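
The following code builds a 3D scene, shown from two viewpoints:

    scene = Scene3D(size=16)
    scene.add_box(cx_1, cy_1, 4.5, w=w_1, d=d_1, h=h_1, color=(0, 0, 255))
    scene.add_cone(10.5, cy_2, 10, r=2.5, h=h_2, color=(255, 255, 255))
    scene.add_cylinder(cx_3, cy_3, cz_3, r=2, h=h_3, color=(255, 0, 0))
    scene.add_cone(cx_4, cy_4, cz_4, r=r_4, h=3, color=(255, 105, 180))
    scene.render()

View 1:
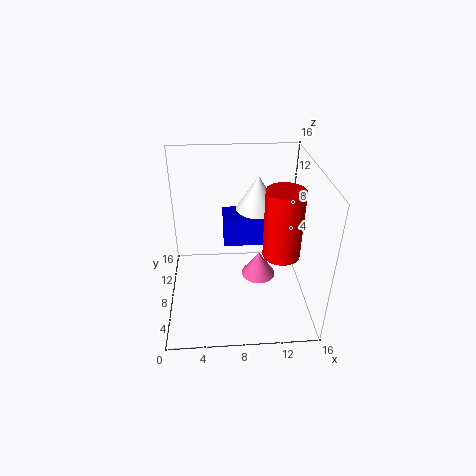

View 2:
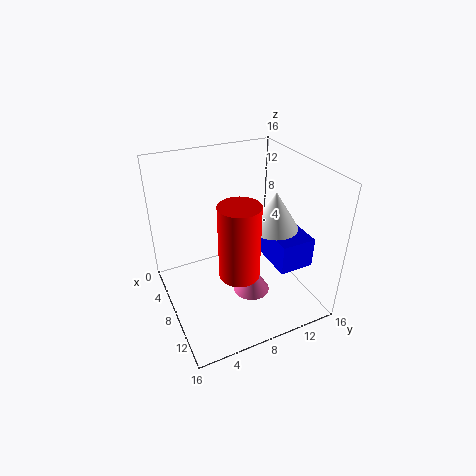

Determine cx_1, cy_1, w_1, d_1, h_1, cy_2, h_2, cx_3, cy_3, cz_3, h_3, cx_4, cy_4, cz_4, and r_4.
cx_1 = 6.5
cy_1 = 11.5
w_1 = 5.5
d_1 = 4
h_1 = 3.5
cy_2 = 11
h_2 = 4
cx_3 = 12.5
cy_3 = 6
cz_3 = 7
h_3 = 7.5
cx_4 = 10.5
cy_4 = 8.5
cz_4 = 2.5
r_4 = 2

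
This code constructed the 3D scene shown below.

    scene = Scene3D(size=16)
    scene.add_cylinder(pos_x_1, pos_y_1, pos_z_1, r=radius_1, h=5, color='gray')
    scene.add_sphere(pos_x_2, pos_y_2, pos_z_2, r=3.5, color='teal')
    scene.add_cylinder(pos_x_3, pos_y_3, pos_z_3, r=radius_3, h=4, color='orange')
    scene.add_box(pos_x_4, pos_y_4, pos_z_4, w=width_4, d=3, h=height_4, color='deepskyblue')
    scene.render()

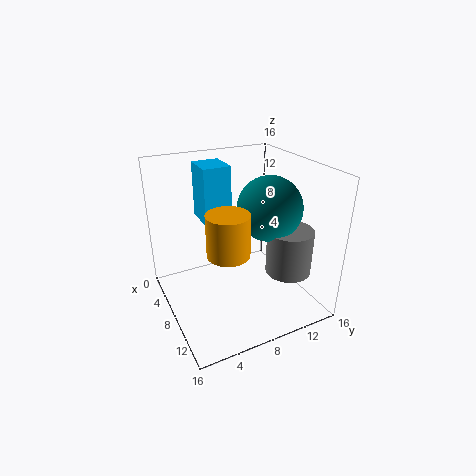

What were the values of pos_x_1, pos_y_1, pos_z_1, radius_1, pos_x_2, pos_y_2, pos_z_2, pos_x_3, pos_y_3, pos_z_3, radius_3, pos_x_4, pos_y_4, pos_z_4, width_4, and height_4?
pos_x_1 = 11.5
pos_y_1 = 12.5
pos_z_1 = 4.5
radius_1 = 2.5
pos_x_2 = 9.5
pos_y_2 = 11
pos_z_2 = 11.5
pos_x_3 = 13
pos_y_3 = 4.5
pos_z_3 = 9.5
radius_3 = 2
pos_x_4 = 4
pos_y_4 = 4.5
pos_z_4 = 10
width_4 = 3.5
height_4 = 6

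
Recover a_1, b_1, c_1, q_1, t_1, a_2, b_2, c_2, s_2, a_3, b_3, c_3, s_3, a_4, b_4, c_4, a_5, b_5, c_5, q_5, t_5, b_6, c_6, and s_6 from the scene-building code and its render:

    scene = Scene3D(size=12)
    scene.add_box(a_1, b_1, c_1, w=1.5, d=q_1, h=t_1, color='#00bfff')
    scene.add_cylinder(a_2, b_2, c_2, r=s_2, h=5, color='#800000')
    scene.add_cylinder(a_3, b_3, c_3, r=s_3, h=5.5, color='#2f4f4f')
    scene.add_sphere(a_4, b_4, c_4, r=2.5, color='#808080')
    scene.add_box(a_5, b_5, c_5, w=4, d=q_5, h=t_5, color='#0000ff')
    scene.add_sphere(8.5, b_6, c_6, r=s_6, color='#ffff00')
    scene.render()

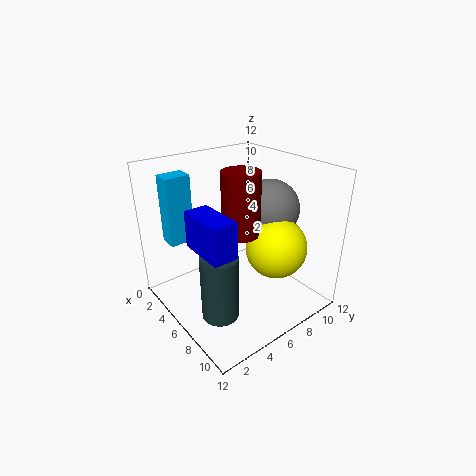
a_1 = 2.5, b_1 = 1, c_1 = 6, q_1 = 2, t_1 = 5.5, a_2 = 7, b_2 = 5.5, c_2 = 7, s_2 = 1.5, a_3 = 7.5, b_3 = 3, c_3 = 0.5, s_3 = 1.5, a_4 = 6.5, b_4 = 9, c_4 = 8, a_5 = 4.5, b_5 = 2, c_5 = 6, q_5 = 2, t_5 = 3, b_6 = 8, c_6 = 5.5, s_6 = 2.5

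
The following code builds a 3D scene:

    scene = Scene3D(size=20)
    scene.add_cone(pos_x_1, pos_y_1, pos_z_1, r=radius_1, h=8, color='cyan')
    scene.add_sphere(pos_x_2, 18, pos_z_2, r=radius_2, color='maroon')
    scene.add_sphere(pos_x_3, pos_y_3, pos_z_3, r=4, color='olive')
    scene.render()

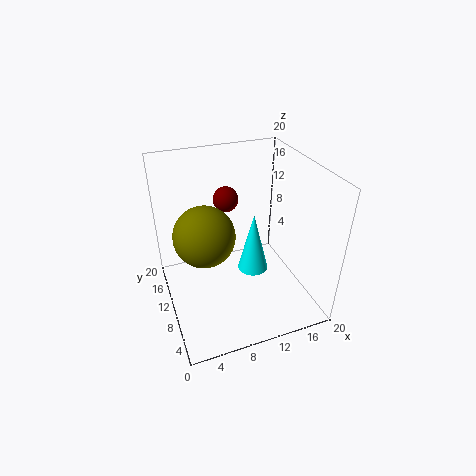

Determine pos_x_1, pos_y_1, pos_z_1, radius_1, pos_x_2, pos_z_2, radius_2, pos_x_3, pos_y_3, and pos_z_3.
pos_x_1 = 11, pos_y_1 = 7, pos_z_1 = 7, radius_1 = 2, pos_x_2 = 11, pos_z_2 = 12, radius_2 = 2, pos_x_3 = 5, pos_y_3 = 9, pos_z_3 = 12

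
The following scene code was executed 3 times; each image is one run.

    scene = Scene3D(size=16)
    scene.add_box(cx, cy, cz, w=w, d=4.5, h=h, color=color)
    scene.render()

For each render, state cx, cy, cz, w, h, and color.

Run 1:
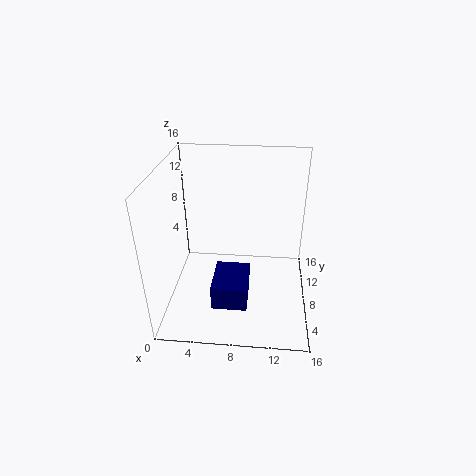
cx = 6, cy = 1, cz = 4, w = 3.5, h = 2.5, color = 'navy'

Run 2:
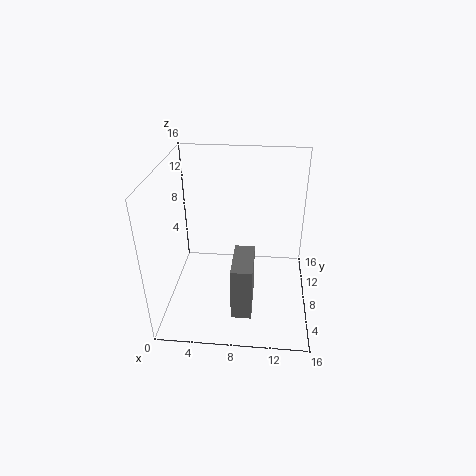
cx = 8, cy = 0.5, cz = 3.5, w = 2, h = 5.5, color = 'gray'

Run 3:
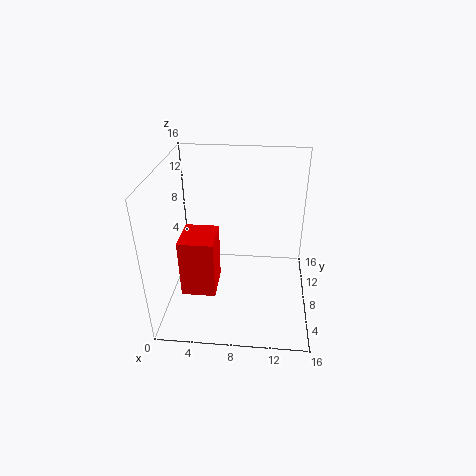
cx = 1.5, cy = 6, cz = 1, w = 4, h = 7, color = 'red'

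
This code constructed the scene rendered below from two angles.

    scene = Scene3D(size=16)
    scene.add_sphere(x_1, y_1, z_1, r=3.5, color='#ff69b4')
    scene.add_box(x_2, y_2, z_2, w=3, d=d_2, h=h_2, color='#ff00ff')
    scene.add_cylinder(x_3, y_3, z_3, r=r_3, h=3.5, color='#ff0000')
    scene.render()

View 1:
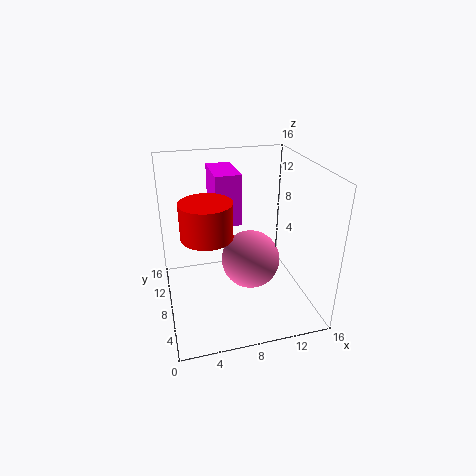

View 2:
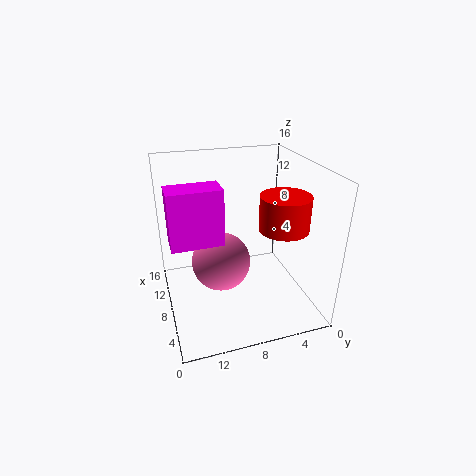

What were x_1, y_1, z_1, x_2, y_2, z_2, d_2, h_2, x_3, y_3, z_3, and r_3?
x_1 = 10, y_1 = 9.5, z_1 = 4, x_2 = 6, y_2 = 10, z_2 = 8.5, d_2 = 5.5, h_2 = 6, x_3 = 4, y_3 = 4.5, z_3 = 10.5, r_3 = 2.5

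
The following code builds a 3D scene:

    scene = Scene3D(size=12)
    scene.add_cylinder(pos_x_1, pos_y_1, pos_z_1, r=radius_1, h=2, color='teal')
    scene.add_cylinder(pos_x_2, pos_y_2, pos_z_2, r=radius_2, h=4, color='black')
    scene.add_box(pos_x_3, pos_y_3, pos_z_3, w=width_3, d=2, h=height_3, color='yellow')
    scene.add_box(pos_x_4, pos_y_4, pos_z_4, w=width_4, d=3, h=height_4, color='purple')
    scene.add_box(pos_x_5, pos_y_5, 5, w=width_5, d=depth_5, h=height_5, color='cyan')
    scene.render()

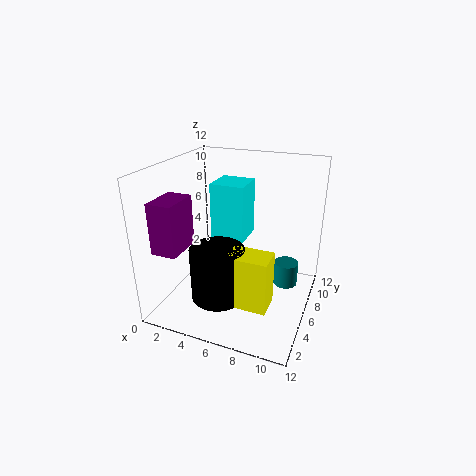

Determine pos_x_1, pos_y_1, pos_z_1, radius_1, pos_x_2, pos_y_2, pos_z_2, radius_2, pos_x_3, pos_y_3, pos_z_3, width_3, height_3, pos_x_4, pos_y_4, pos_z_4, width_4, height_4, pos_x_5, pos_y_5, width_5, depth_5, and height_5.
pos_x_1 = 10
pos_y_1 = 7
pos_z_1 = 2
radius_1 = 1
pos_x_2 = 6
pos_y_2 = 2
pos_z_2 = 3
radius_2 = 2
pos_x_3 = 7
pos_y_3 = 1
pos_z_3 = 3
width_3 = 3
height_3 = 4
pos_x_4 = 1
pos_y_4 = 1
pos_z_4 = 6
width_4 = 2
height_4 = 4
pos_x_5 = 3
pos_y_5 = 7
width_5 = 3
depth_5 = 3
height_5 = 5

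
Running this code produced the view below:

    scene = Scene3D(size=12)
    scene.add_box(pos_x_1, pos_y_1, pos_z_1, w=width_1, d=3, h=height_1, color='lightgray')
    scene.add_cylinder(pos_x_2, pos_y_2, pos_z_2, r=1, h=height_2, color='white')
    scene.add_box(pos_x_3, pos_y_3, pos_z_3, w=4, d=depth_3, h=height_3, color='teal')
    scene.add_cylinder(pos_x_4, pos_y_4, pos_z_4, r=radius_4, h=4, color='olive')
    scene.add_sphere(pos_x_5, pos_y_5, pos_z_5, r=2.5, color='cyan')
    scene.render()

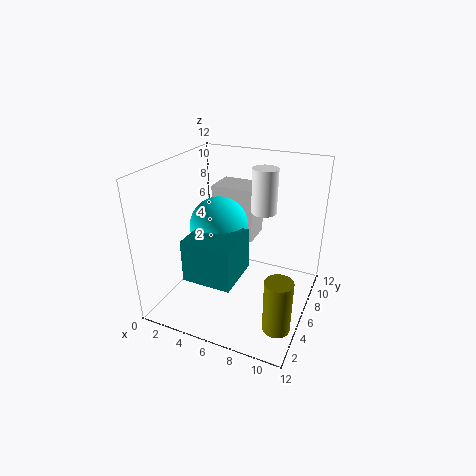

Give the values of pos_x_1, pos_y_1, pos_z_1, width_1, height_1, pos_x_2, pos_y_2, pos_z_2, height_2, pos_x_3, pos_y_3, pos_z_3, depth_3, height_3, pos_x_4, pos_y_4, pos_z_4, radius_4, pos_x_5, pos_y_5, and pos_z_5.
pos_x_1 = 2, pos_y_1 = 9, pos_z_1 = 4, width_1 = 4, height_1 = 5, pos_x_2 = 8, pos_y_2 = 6.5, pos_z_2 = 8.5, height_2 = 3.5, pos_x_3 = 3, pos_y_3 = 2, pos_z_3 = 3.5, depth_3 = 4, height_3 = 3.5, pos_x_4 = 11, pos_y_4 = 1.5, pos_z_4 = 2, radius_4 = 1, pos_x_5 = 4, pos_y_5 = 6.5, pos_z_5 = 6.5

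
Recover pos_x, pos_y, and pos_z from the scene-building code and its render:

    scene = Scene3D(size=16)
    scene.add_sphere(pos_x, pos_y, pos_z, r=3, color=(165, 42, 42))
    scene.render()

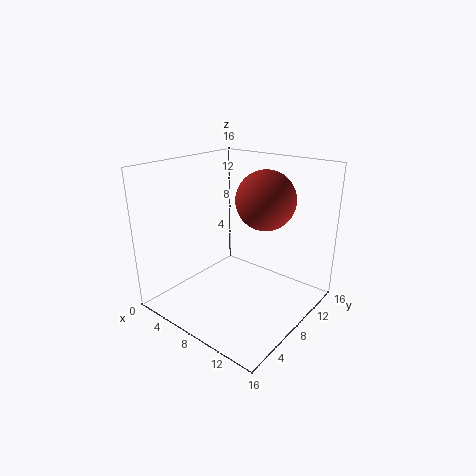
pos_x = 11.5, pos_y = 8, pos_z = 13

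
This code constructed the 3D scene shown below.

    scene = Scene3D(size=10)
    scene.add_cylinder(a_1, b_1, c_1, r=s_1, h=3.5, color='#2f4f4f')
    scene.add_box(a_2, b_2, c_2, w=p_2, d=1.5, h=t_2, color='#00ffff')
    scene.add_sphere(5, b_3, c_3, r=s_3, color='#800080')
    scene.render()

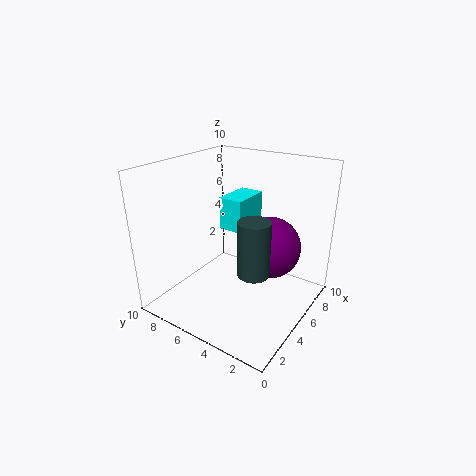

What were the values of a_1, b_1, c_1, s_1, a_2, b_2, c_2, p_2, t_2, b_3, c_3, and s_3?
a_1 = 3, b_1 = 2.5, c_1 = 4, s_1 = 1, a_2 = 3, b_2 = 3.5, c_2 = 6.5, p_2 = 2.5, t_2 = 2, b_3 = 2.5, c_3 = 5, s_3 = 2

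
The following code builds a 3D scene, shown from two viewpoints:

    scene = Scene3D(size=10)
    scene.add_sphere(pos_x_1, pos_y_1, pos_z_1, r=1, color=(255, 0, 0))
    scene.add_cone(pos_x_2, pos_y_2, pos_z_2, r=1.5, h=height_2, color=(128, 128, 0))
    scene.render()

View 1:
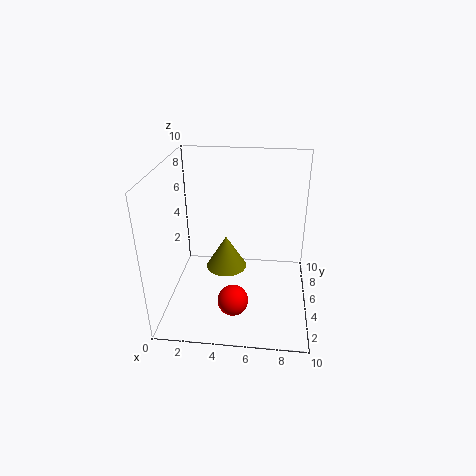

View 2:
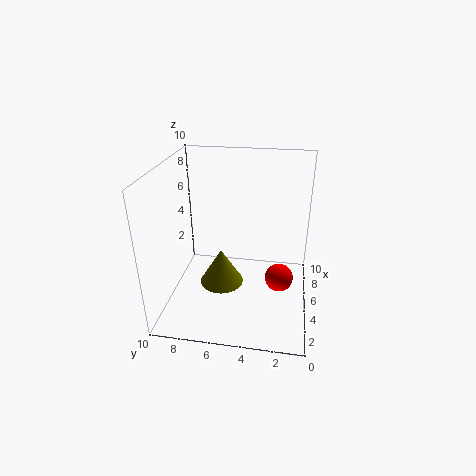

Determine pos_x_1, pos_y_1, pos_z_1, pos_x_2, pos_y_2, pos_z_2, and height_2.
pos_x_1 = 5, pos_y_1 = 2, pos_z_1 = 2, pos_x_2 = 4, pos_y_2 = 6, pos_z_2 = 2, height_2 = 2.5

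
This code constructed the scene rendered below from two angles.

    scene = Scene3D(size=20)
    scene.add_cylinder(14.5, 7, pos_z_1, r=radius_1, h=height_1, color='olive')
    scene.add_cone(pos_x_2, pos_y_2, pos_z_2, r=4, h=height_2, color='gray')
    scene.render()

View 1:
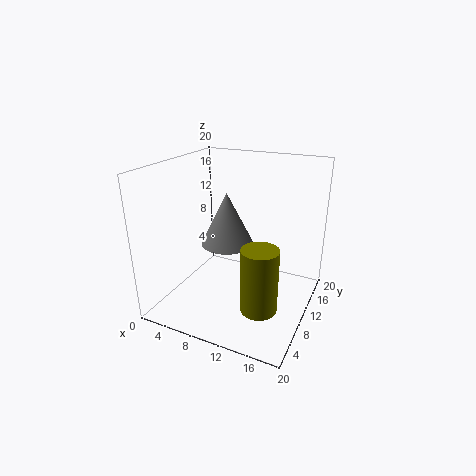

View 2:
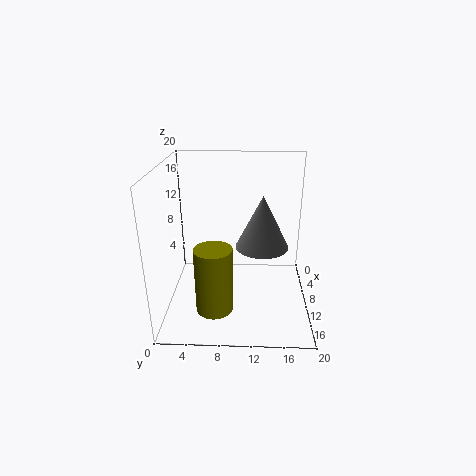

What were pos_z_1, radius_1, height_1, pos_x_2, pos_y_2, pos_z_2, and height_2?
pos_z_1 = 1.5
radius_1 = 2.5
height_1 = 9
pos_x_2 = 6.5
pos_y_2 = 13.5
pos_z_2 = 7
height_2 = 8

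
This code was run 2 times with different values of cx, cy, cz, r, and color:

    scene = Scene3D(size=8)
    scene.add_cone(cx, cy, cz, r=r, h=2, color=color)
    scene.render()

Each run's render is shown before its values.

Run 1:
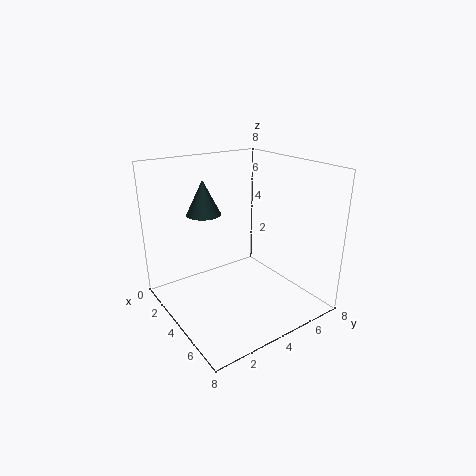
cx = 2, cy = 3, cz = 5, r = 1, color = 'darkslategray'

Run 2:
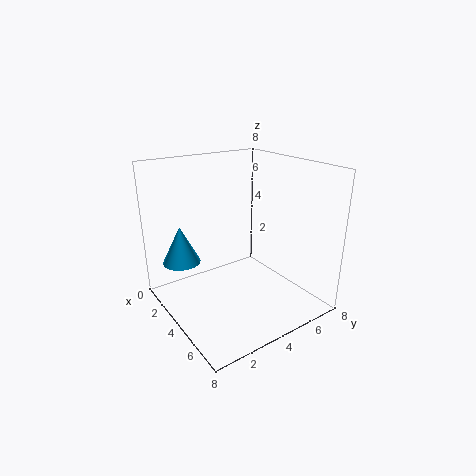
cx = 3, cy = 1, cz = 3, r = 1, color = 'deepskyblue'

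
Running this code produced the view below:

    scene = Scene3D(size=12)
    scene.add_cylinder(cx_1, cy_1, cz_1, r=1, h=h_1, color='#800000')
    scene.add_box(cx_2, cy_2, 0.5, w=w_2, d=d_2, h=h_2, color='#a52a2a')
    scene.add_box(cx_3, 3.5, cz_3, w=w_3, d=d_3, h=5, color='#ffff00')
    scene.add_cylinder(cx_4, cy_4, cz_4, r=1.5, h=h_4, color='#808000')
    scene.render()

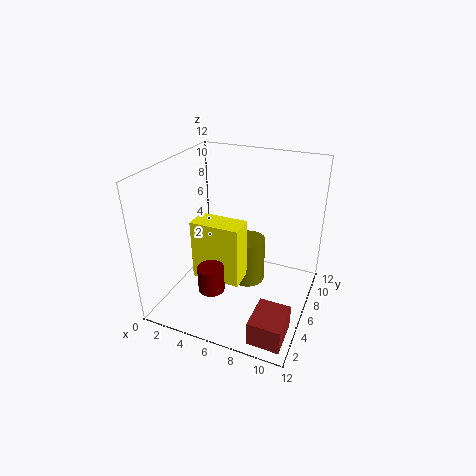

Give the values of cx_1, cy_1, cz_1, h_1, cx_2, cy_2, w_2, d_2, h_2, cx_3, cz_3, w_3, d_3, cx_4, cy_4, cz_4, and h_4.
cx_1 = 5.5, cy_1 = 2, cz_1 = 3.5, h_1 = 2, cx_2 = 9, cy_2 = 0.5, w_2 = 2.5, d_2 = 3, h_2 = 2, cx_3 = 3, cz_3 = 3, w_3 = 4, d_3 = 2, cx_4 = 6.5, cy_4 = 7, cz_4 = 1.5, h_4 = 4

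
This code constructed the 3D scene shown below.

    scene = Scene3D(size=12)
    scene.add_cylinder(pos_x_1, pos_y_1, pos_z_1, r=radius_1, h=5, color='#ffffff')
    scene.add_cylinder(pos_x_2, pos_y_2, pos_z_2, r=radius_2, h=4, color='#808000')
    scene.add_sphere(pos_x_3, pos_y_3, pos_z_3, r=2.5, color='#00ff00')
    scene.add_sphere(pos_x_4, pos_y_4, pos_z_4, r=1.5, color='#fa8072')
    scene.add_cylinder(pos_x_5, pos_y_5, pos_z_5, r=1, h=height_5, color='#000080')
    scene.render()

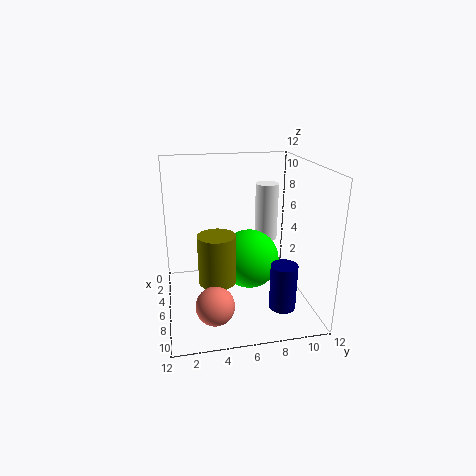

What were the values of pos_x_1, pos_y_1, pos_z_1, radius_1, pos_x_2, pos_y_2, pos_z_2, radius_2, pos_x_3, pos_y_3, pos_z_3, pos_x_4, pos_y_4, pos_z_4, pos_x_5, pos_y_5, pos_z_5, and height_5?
pos_x_1 = 4; pos_y_1 = 9; pos_z_1 = 5; radius_1 = 1; pos_x_2 = 7.5; pos_y_2 = 4; pos_z_2 = 3; radius_2 = 1.5; pos_x_3 = 6; pos_y_3 = 7; pos_z_3 = 4; pos_x_4 = 9.5; pos_y_4 = 3.5; pos_z_4 = 2; pos_x_5 = 10.5; pos_y_5 = 8.5; pos_z_5 = 2; height_5 = 3.5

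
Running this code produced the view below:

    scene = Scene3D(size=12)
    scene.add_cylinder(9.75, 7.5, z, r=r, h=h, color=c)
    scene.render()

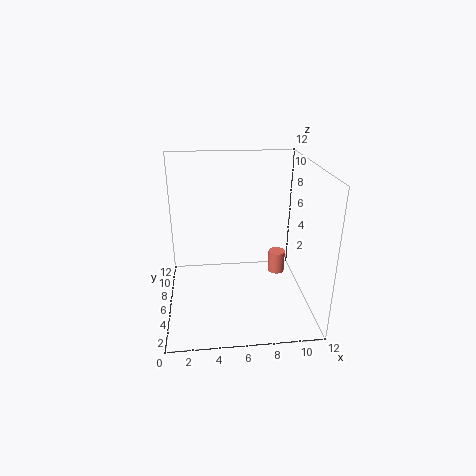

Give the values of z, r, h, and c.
z = 1.75
r = 0.75
h = 2
c = 'salmon'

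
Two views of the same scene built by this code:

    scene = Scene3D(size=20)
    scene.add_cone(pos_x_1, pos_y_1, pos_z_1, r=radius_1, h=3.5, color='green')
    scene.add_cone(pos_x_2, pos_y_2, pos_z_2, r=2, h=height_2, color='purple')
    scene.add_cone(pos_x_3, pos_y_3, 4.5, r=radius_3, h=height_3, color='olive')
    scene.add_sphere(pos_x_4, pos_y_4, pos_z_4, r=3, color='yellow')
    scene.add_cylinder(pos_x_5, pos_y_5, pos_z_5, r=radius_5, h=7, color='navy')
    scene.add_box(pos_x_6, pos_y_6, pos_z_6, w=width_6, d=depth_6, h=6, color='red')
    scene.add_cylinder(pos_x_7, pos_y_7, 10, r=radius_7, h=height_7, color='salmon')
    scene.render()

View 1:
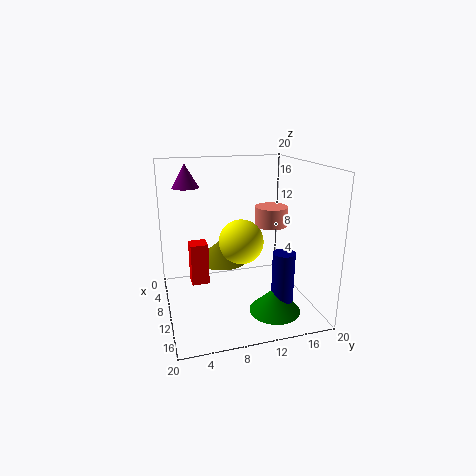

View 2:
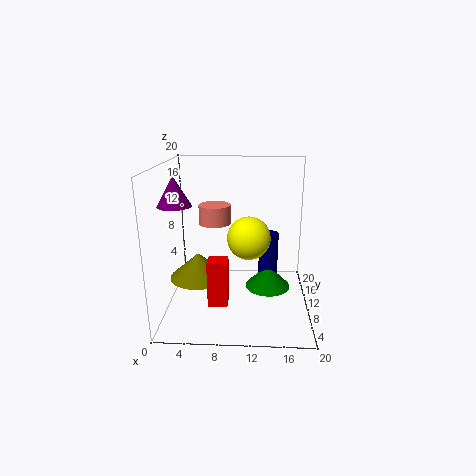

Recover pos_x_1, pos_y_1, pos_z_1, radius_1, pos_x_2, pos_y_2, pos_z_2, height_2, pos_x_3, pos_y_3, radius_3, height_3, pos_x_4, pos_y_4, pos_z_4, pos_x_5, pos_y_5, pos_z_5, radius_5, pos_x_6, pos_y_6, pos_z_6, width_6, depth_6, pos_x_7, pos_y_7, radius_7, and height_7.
pos_x_1 = 14.5
pos_y_1 = 14
pos_z_1 = 0.5
radius_1 = 3.5
pos_x_2 = 3
pos_y_2 = 4
pos_z_2 = 16
height_2 = 3.5
pos_x_3 = 4.5
pos_y_3 = 9
radius_3 = 4
height_3 = 3.5
pos_x_4 = 11.5
pos_y_4 = 10
pos_z_4 = 10
pos_x_5 = 14.5
pos_y_5 = 15
pos_z_5 = 2
radius_5 = 1.5
pos_x_6 = 6.5
pos_y_6 = 3.5
pos_z_6 = 3
width_6 = 2.5
depth_6 = 2.5
pos_x_7 = 6
pos_y_7 = 16.5
radius_7 = 2.5
height_7 = 3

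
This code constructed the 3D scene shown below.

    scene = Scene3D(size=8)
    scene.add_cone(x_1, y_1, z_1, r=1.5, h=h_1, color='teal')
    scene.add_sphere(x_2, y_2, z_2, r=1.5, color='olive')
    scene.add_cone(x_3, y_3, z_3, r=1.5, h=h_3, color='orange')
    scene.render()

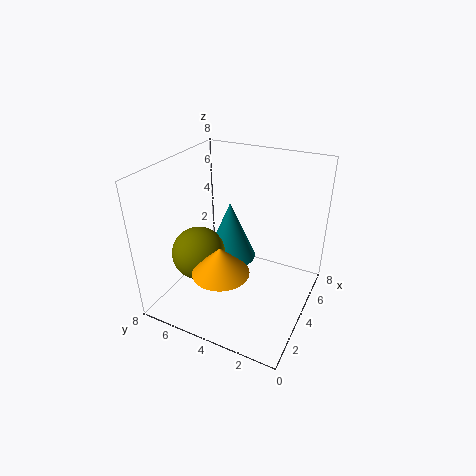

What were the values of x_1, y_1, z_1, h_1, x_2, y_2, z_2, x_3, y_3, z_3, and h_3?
x_1 = 5, y_1 = 5, z_1 = 2, h_1 = 3.5, x_2 = 3, y_2 = 6, z_2 = 3, x_3 = 2, y_3 = 4, z_3 = 3, h_3 = 1.5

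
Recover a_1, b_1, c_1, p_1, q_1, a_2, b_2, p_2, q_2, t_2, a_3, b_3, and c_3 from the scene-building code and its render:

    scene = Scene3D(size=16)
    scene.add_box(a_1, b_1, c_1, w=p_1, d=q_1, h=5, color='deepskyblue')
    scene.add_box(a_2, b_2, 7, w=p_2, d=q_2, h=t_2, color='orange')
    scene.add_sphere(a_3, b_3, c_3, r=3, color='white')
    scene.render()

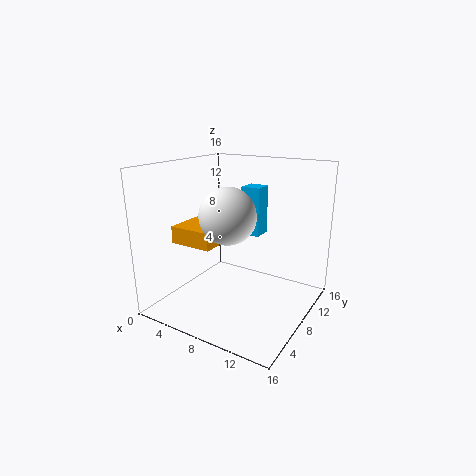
a_1 = 9; b_1 = 7; c_1 = 9; p_1 = 2; q_1 = 2; a_2 = 1; b_2 = 5; p_2 = 5; q_2 = 5; t_2 = 2; a_3 = 8; b_3 = 6; c_3 = 11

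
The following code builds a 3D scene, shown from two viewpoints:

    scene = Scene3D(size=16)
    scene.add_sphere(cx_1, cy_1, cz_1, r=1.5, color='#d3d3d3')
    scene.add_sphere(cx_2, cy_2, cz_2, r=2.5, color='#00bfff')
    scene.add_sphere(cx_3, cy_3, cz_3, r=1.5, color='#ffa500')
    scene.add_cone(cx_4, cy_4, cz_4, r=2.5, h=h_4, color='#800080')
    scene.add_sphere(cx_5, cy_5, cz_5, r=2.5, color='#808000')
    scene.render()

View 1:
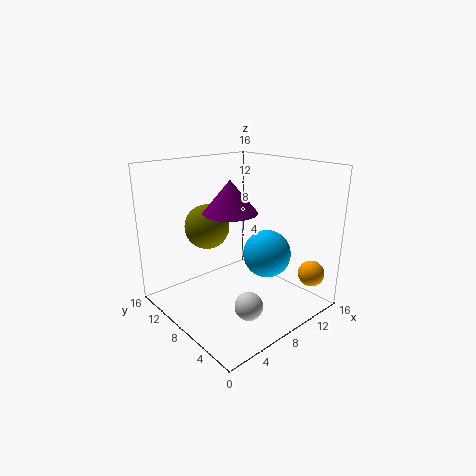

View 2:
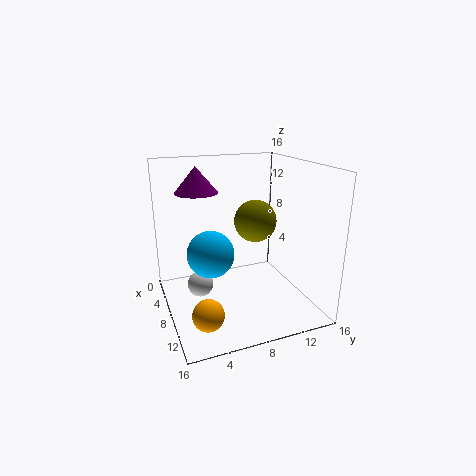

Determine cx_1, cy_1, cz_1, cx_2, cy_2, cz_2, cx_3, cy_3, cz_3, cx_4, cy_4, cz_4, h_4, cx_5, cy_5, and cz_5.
cx_1 = 6; cy_1 = 4; cz_1 = 2; cx_2 = 9; cy_2 = 4.5; cz_2 = 7; cx_3 = 14.5; cy_3 = 2.5; cz_3 = 3.5; cx_4 = 4; cy_4 = 4.5; cz_4 = 12.5; h_4 = 3; cx_5 = 6; cy_5 = 11; cz_5 = 9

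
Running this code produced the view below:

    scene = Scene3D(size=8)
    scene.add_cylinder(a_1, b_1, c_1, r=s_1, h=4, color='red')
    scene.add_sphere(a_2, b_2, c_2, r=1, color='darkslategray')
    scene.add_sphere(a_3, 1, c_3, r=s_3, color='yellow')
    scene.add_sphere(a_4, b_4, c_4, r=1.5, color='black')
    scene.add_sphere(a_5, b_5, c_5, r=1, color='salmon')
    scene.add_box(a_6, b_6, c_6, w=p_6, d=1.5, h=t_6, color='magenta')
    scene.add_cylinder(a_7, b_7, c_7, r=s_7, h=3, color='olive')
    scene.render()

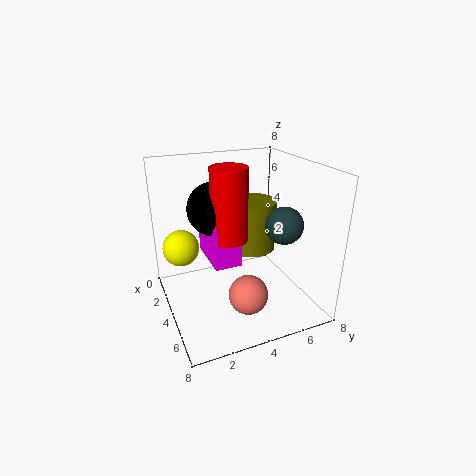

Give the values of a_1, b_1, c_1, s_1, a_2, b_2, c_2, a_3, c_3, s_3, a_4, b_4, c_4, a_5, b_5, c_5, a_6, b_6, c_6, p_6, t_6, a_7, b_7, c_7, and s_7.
a_1 = 4
b_1 = 3.5
c_1 = 4
s_1 = 1
a_2 = 5.5
b_2 = 6
c_2 = 5
a_3 = 3
c_3 = 3.5
s_3 = 1
a_4 = 3
b_4 = 3
c_4 = 5.5
a_5 = 6.5
b_5 = 3.5
c_5 = 2
a_6 = 1.5
b_6 = 2.5
c_6 = 2.5
p_6 = 3
t_6 = 2.5
a_7 = 2.5
b_7 = 5.5
c_7 = 2.5
s_7 = 1.5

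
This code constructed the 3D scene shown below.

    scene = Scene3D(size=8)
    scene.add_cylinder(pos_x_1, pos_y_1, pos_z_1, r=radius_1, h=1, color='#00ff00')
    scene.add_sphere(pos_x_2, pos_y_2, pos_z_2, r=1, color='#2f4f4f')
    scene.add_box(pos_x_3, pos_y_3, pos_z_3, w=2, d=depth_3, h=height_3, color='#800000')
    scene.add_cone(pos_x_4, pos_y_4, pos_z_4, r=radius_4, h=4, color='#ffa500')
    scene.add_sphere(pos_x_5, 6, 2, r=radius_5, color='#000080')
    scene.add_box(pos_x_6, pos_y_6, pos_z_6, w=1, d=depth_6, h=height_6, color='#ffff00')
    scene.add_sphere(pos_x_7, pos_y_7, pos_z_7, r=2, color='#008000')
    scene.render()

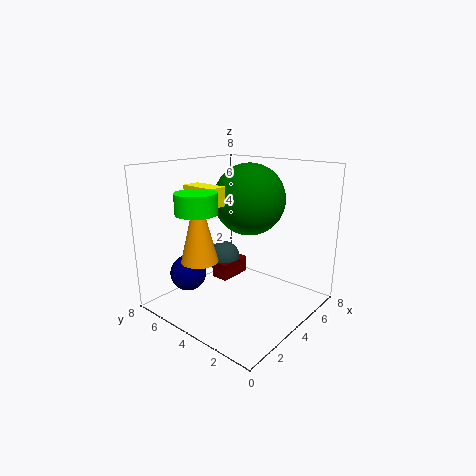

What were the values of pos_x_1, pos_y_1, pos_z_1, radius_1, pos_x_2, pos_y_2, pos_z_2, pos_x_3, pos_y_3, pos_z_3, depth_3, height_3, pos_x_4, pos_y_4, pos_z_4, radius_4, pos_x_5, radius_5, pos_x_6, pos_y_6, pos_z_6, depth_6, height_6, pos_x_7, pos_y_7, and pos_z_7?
pos_x_1 = 1
pos_y_1 = 4
pos_z_1 = 6
radius_1 = 1
pos_x_2 = 5
pos_y_2 = 6
pos_z_2 = 2
pos_x_3 = 4
pos_y_3 = 5
pos_z_3 = 1
depth_3 = 1
height_3 = 1
pos_x_4 = 2
pos_y_4 = 5
pos_z_4 = 3
radius_4 = 1
pos_x_5 = 2
radius_5 = 1
pos_x_6 = 2
pos_y_6 = 4
pos_z_6 = 6
depth_6 = 2
height_6 = 1
pos_x_7 = 5
pos_y_7 = 4
pos_z_7 = 6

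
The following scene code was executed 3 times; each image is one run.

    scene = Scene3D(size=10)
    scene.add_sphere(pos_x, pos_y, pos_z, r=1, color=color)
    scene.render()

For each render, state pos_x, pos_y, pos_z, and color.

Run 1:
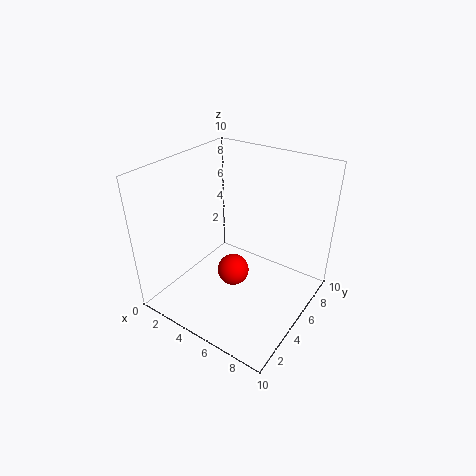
pos_x = 6, pos_y = 3, pos_z = 4, color = 'red'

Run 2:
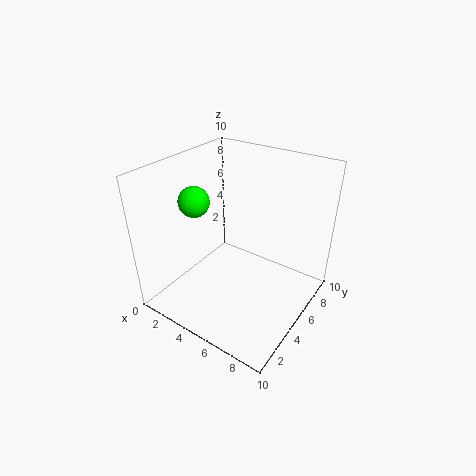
pos_x = 3, pos_y = 3, pos_z = 8, color = 'lime'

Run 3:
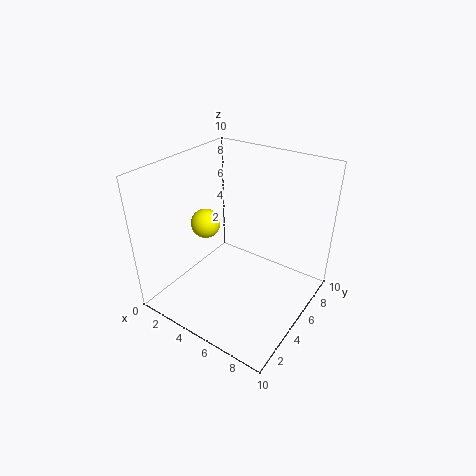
pos_x = 3, pos_y = 4, pos_z = 6, color = 'yellow'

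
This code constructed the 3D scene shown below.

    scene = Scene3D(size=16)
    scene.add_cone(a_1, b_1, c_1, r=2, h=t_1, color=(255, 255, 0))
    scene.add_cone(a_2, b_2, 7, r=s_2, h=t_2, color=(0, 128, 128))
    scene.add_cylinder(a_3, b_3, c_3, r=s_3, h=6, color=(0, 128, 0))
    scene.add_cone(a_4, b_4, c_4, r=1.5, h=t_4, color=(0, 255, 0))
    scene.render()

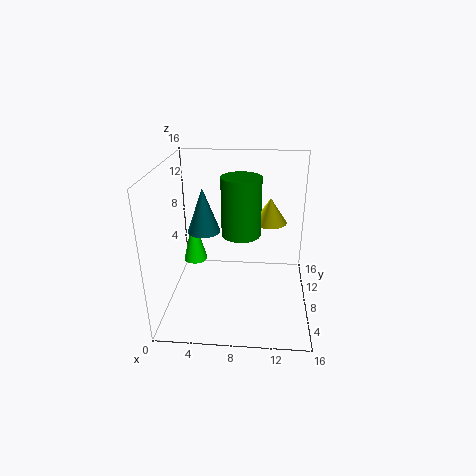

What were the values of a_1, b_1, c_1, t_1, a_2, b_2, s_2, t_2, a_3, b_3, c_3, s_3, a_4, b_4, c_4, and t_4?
a_1 = 11.5
b_1 = 11.5
c_1 = 8.5
t_1 = 3
a_2 = 3.5
b_2 = 11.5
s_2 = 2
t_2 = 5.5
a_3 = 8.5
b_3 = 6
c_3 = 9.5
s_3 = 2
a_4 = 2
b_4 = 12.5
c_4 = 2.5
t_4 = 6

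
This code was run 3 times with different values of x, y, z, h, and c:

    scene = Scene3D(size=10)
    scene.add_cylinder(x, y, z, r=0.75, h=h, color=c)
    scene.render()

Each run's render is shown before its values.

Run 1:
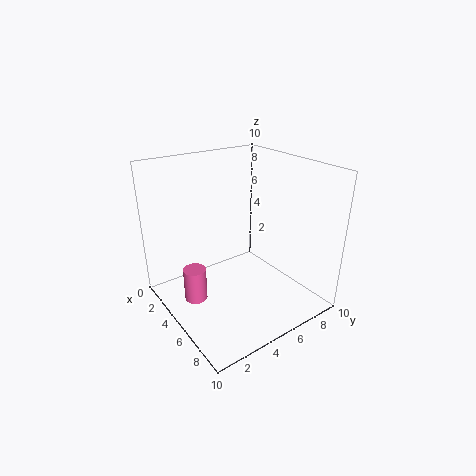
x = 5
y = 1.5
z = 1.5
h = 2.25
c = 'hotpink'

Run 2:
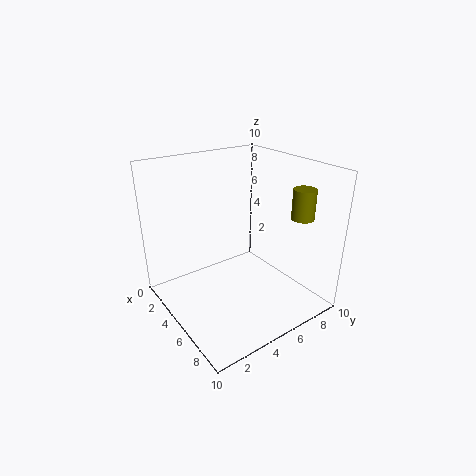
x = 8
y = 8
z = 6.75
h = 2
c = 'olive'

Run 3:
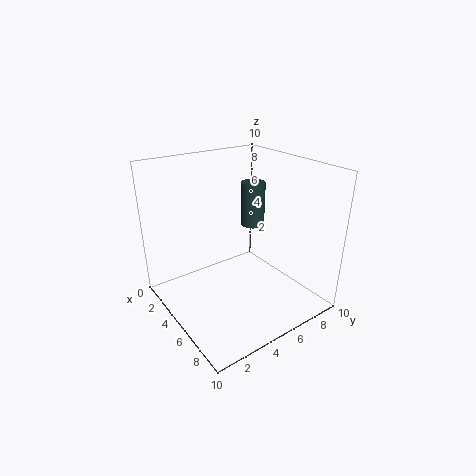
x = 6.25
y = 5.25
z = 6.5
h = 2.75
c = 'darkslategray'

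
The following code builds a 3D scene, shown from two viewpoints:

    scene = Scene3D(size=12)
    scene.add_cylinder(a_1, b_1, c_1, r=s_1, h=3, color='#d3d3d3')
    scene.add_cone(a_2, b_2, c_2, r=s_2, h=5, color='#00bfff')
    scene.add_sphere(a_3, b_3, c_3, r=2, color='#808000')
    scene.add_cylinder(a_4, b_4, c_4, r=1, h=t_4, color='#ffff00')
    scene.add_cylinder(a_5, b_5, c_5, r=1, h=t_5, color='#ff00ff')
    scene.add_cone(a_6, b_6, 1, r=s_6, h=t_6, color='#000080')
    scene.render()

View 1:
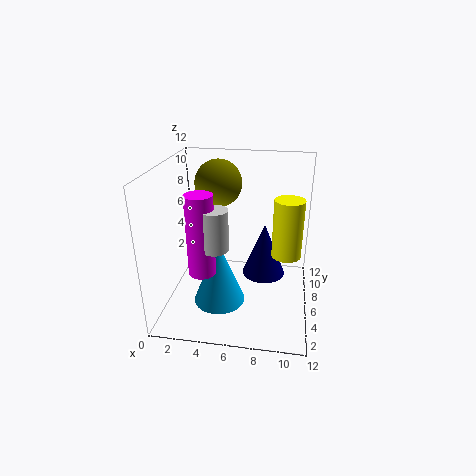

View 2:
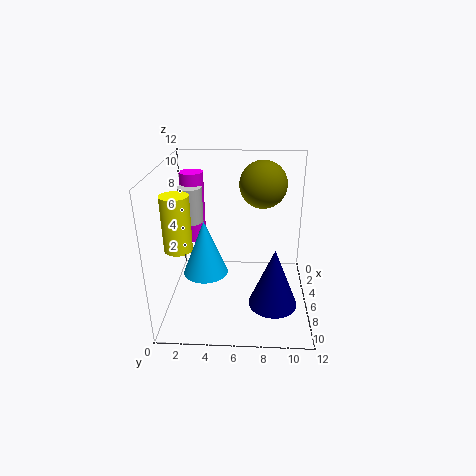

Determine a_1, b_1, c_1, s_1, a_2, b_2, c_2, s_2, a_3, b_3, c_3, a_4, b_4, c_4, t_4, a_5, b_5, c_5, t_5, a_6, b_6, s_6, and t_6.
a_1 = 5; b_1 = 2; c_1 = 7; s_1 = 1; a_2 = 5; b_2 = 3; c_2 = 2; s_2 = 2; a_3 = 4; b_3 = 8; c_3 = 10; a_4 = 10; b_4 = 2; c_4 = 7; t_4 = 4; a_5 = 4; b_5 = 2; c_5 = 5; t_5 = 6; a_6 = 8; b_6 = 9; s_6 = 2; t_6 = 5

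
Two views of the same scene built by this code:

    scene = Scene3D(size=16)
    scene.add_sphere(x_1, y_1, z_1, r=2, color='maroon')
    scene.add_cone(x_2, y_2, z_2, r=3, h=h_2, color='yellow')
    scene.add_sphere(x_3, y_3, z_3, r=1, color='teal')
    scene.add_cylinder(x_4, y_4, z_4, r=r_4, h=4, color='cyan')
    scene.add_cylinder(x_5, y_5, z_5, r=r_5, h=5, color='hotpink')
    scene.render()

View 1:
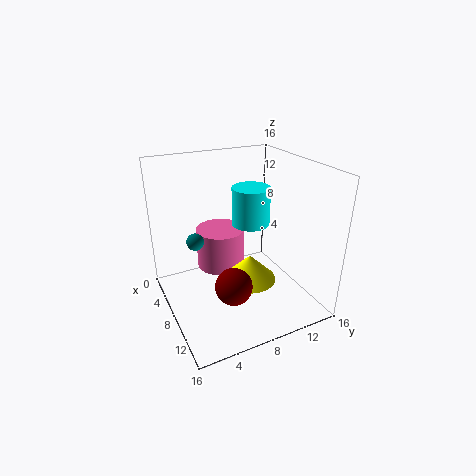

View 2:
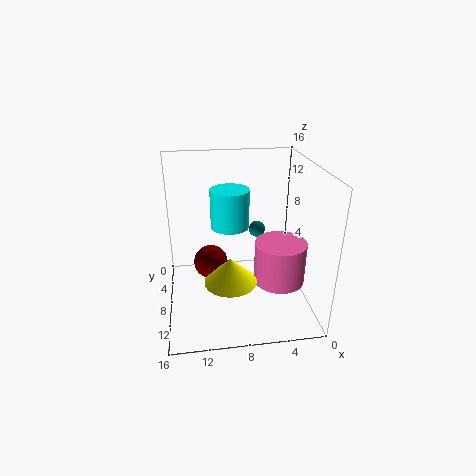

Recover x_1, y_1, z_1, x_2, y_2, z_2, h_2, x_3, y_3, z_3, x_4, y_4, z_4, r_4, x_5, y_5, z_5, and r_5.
x_1 = 11
y_1 = 6
z_1 = 4
x_2 = 9
y_2 = 9
z_2 = 3
h_2 = 3
x_3 = 5
y_3 = 4
z_3 = 7
x_4 = 9
y_4 = 9
z_4 = 10
r_4 = 2
x_5 = 3
y_5 = 8
z_5 = 2
r_5 = 3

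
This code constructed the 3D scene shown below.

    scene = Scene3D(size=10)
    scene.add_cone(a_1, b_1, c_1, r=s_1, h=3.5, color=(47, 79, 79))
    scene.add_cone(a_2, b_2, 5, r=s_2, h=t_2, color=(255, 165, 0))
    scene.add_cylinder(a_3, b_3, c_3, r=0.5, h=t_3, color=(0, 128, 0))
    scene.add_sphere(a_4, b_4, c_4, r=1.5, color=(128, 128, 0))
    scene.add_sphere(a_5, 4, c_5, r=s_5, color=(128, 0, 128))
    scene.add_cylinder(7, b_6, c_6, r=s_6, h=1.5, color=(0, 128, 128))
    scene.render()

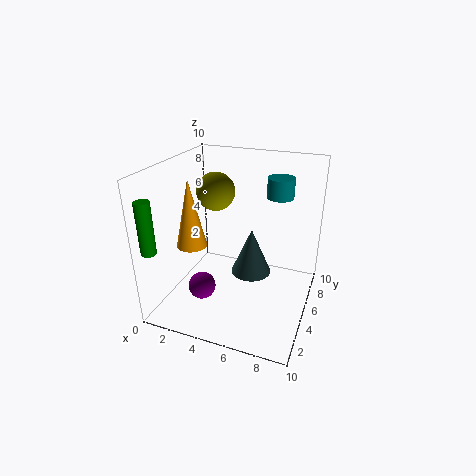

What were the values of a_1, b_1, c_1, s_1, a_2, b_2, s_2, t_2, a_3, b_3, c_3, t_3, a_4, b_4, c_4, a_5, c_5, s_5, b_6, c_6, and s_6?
a_1 = 5.5, b_1 = 6.5, c_1 = 1.5, s_1 = 1.5, a_2 = 2.5, b_2 = 3, s_2 = 1, t_2 = 4.5, a_3 = 0.5, b_3 = 1, c_3 = 5, t_3 = 3.5, a_4 = 2, b_4 = 8, c_4 = 7, a_5 = 2.5, c_5 = 1, s_5 = 1, b_6 = 8.5, c_6 = 7, s_6 = 1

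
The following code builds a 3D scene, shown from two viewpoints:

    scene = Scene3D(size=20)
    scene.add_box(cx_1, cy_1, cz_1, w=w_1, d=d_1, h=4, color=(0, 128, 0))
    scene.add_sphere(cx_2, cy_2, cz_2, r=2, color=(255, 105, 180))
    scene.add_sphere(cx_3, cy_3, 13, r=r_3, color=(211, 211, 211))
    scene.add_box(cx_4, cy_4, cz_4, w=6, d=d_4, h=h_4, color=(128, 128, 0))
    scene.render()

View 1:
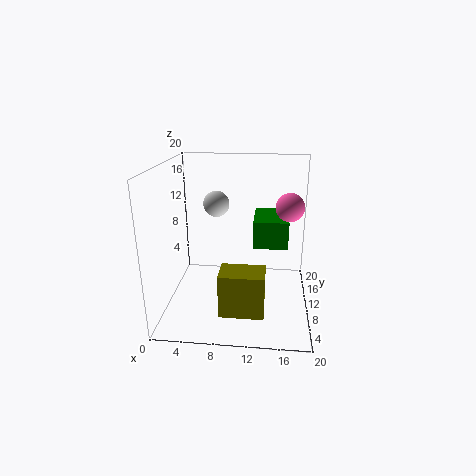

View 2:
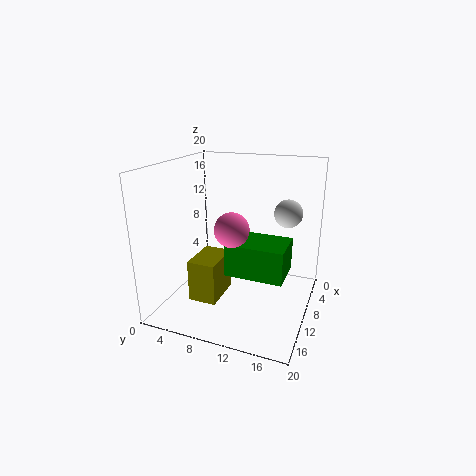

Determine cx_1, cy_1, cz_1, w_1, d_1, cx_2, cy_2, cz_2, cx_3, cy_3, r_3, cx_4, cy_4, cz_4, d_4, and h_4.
cx_1 = 12, cy_1 = 11, cz_1 = 8, w_1 = 5, d_1 = 7, cx_2 = 17, cy_2 = 12, cz_2 = 14, cx_3 = 6, cy_3 = 16, r_3 = 2, cx_4 = 8, cy_4 = 4, cz_4 = 1, d_4 = 4, h_4 = 6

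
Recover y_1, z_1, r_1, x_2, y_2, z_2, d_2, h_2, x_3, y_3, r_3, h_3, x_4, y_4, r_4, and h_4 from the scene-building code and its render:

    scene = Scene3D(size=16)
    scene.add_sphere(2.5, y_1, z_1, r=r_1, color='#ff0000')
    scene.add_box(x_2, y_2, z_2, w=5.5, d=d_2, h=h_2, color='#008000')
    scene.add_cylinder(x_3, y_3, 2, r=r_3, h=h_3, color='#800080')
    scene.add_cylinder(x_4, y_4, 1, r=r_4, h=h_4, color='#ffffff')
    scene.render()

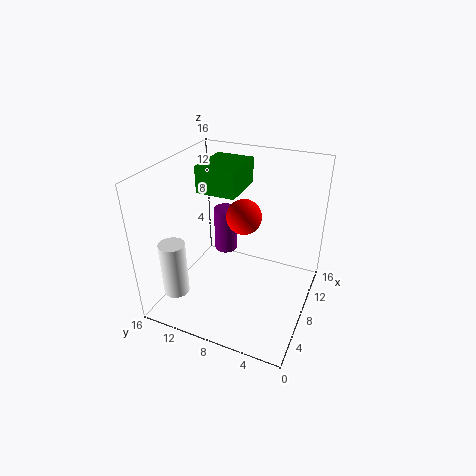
y_1 = 5, z_1 = 14, r_1 = 1.5, x_2 = 8, y_2 = 8.5, z_2 = 12.5, d_2 = 4.5, h_2 = 3, x_3 = 14, y_3 = 12.5, r_3 = 1.5, h_3 = 6, x_4 = 4.5, y_4 = 14.5, r_4 = 1.5, h_4 = 6.5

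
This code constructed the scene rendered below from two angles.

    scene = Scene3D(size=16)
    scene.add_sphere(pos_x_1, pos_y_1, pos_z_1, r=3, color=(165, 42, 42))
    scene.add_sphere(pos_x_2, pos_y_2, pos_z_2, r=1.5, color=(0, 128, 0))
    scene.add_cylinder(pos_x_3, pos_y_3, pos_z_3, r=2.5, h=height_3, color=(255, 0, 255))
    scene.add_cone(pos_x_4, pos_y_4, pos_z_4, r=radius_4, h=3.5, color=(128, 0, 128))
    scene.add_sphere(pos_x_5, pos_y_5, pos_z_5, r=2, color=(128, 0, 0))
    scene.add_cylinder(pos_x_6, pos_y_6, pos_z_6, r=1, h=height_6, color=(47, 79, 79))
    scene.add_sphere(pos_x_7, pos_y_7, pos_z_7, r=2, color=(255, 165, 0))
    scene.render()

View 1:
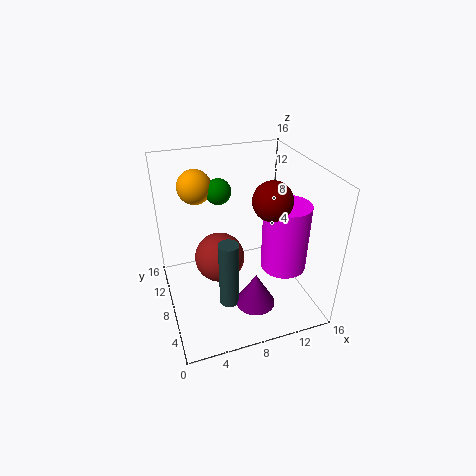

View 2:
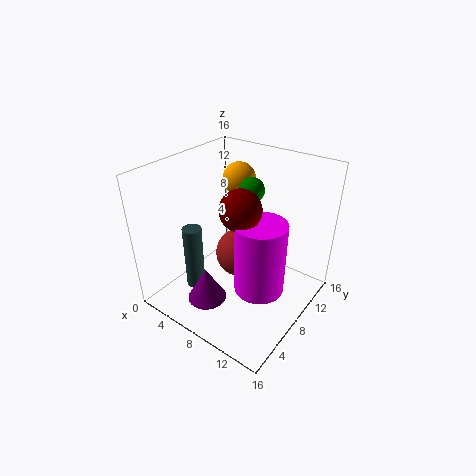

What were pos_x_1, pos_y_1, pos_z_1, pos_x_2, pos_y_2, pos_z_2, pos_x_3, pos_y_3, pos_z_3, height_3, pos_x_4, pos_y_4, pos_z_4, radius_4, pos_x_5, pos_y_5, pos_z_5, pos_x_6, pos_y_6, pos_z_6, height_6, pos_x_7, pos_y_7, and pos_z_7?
pos_x_1 = 6.5; pos_y_1 = 10.5; pos_z_1 = 4; pos_x_2 = 7; pos_y_2 = 12; pos_z_2 = 12; pos_x_3 = 12.5; pos_y_3 = 5.5; pos_z_3 = 5; height_3 = 7.5; pos_x_4 = 8; pos_y_4 = 2.5; pos_z_4 = 3.5; radius_4 = 2; pos_x_5 = 10.5; pos_y_5 = 5; pos_z_5 = 13.5; pos_x_6 = 5.5; pos_y_6 = 3.5; pos_z_6 = 3.5; height_6 = 7; pos_x_7 = 4.5; pos_y_7 = 13; pos_z_7 = 12.5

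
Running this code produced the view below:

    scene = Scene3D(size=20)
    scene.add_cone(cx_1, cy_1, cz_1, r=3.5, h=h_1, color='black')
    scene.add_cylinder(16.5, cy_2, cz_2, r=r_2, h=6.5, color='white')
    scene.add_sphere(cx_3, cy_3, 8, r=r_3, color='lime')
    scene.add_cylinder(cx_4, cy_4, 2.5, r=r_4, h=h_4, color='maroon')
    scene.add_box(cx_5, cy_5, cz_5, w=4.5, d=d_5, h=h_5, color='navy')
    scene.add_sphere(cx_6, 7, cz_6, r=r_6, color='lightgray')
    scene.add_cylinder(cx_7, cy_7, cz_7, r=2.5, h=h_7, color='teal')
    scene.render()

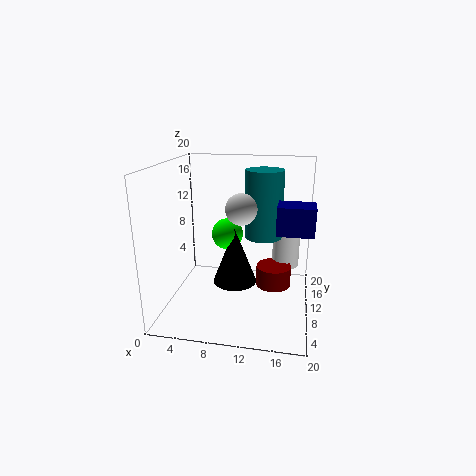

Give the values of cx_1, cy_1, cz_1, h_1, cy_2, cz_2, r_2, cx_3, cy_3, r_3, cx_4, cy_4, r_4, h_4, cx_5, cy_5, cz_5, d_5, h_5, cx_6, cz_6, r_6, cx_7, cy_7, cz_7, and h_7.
cx_1 = 8.5; cy_1 = 15; cz_1 = 0.5; h_1 = 9; cy_2 = 14.5; cz_2 = 4.5; r_2 = 2; cx_3 = 7; cy_3 = 16.5; r_3 = 2.5; cx_4 = 15; cy_4 = 11.5; r_4 = 2.5; h_4 = 3; cx_5 = 15.5; cy_5 = 5; cz_5 = 12.5; d_5 = 3.5; h_5 = 3.5; cx_6 = 11; cz_6 = 15; r_6 = 2; cx_7 = 13.5; cy_7 = 10; cz_7 = 10.5; h_7 = 9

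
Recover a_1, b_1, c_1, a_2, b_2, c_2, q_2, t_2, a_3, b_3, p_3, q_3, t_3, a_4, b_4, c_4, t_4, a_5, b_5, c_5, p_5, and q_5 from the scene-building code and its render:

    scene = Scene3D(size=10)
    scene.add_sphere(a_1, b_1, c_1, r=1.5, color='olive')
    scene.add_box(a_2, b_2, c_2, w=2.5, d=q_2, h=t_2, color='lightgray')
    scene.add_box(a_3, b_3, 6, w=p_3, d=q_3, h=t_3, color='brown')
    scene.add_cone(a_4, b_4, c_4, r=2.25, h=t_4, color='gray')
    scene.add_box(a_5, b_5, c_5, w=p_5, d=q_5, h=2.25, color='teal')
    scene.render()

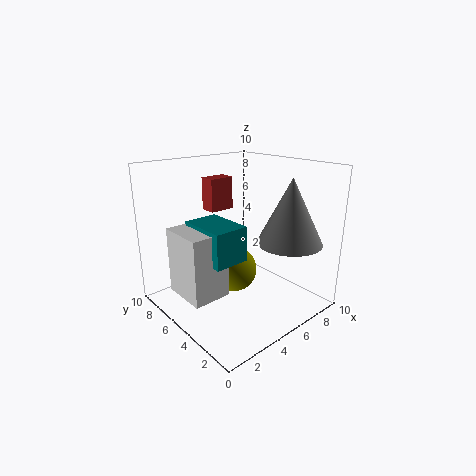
a_1 = 4, b_1 = 4.25, c_1 = 3.25, a_2 = 0.25, b_2 = 3.25, c_2 = 2.25, q_2 = 3, t_2 = 4.25, a_3 = 5.25, b_3 = 8.25, p_3 = 2, q_3 = 1.25, t_3 = 2.5, a_4 = 7.5, b_4 = 2.5, c_4 = 4.75, t_4 = 4.5, a_5 = 1.5, b_5 = 2.75, c_5 = 4.5, p_5 = 2.25, q_5 = 3.25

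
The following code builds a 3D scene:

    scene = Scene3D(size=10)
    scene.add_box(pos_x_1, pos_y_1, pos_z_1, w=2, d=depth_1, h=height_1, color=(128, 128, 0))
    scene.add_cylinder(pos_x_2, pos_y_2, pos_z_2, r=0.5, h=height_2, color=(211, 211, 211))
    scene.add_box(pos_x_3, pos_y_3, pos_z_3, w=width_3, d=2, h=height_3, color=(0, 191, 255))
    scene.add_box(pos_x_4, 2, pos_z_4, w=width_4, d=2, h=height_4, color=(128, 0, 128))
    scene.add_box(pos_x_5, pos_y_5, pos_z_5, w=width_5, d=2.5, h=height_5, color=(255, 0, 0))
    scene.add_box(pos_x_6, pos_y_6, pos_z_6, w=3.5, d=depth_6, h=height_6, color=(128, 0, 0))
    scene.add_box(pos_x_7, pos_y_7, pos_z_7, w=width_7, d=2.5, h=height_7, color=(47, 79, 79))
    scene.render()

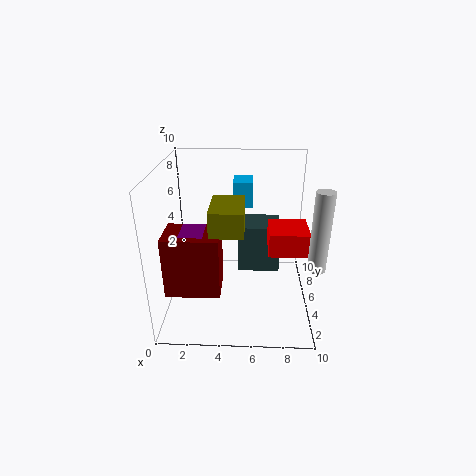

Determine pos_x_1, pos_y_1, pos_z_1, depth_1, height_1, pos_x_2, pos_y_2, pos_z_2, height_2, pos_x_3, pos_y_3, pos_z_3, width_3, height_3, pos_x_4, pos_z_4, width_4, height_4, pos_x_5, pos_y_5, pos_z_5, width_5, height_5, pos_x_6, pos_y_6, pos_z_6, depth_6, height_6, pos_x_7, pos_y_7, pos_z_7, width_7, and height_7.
pos_x_1 = 3.5, pos_y_1 = 1, pos_z_1 = 7, depth_1 = 3, height_1 = 1.5, pos_x_2 = 9.5, pos_y_2 = 0.5, pos_z_2 = 5.5, height_2 = 4.5, pos_x_3 = 4.5, pos_y_3 = 8, pos_z_3 = 6, width_3 = 1.5, height_3 = 2, pos_x_4 = 1.5, pos_z_4 = 5.5, width_4 = 1.5, height_4 = 1, pos_x_5 = 7, pos_y_5 = 2.5, pos_z_5 = 5, width_5 = 2.5, height_5 = 1.5, pos_x_6 = 0.5, pos_y_6 = 1.5, pos_z_6 = 2.5, depth_6 = 2.5, height_6 = 4, pos_x_7 = 5, pos_y_7 = 5.5, pos_z_7 = 2, width_7 = 3, height_7 = 3.5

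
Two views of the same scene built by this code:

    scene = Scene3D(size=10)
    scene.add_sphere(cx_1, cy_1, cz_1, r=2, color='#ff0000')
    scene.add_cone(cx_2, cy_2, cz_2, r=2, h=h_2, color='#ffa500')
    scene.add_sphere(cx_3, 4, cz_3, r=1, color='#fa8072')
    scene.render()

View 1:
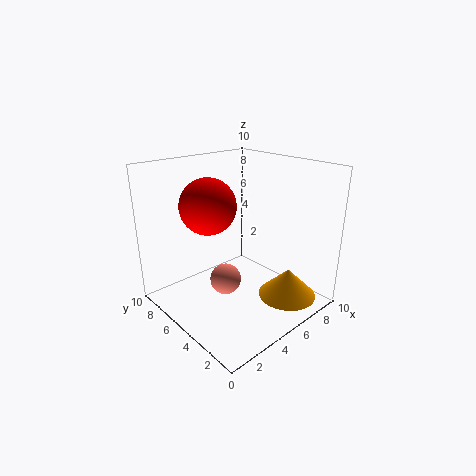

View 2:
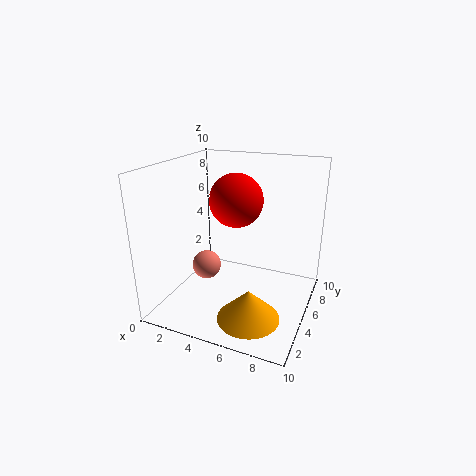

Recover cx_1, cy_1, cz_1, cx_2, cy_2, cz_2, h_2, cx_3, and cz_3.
cx_1 = 4, cy_1 = 7, cz_1 = 7, cx_2 = 7, cy_2 = 2, cz_2 = 1, h_2 = 2, cx_3 = 3, cz_3 = 3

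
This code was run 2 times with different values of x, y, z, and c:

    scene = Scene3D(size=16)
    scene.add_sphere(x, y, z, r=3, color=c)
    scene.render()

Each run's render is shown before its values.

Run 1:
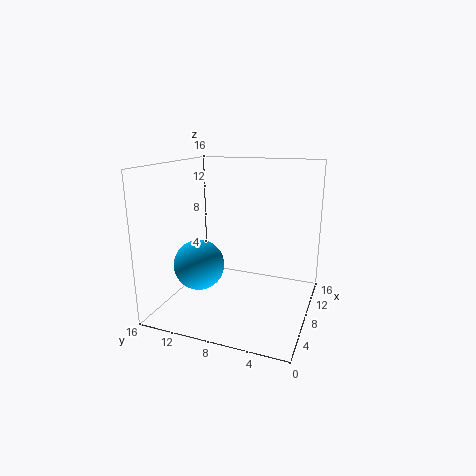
x = 8
y = 13
z = 4
c = 'deepskyblue'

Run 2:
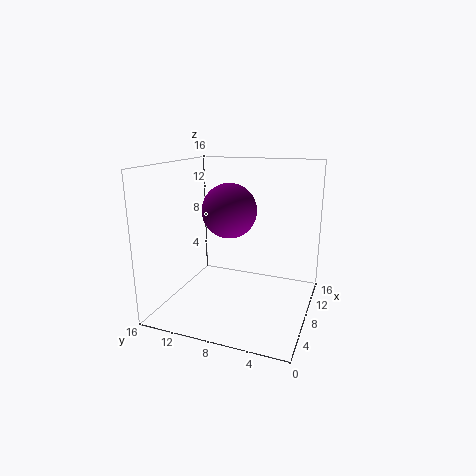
x = 8
y = 9
z = 11
c = 'purple'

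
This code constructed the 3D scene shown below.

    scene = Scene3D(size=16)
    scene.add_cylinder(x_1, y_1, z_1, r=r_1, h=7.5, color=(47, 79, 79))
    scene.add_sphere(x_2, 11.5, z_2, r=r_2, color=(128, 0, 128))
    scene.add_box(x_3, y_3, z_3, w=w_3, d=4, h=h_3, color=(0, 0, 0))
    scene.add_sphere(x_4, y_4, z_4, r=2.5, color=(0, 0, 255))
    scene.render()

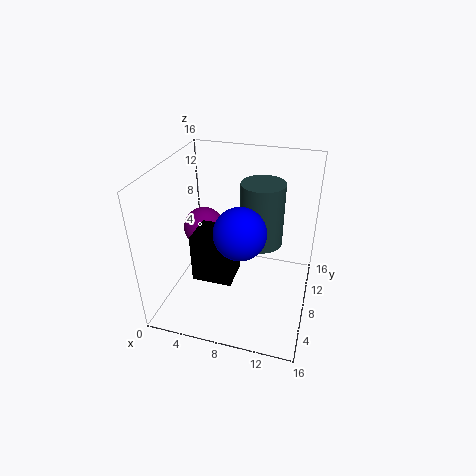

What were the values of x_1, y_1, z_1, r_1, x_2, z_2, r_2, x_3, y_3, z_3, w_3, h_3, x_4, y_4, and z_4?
x_1 = 10, y_1 = 11, z_1 = 6, r_1 = 2.5, x_2 = 2.5, z_2 = 6.5, r_2 = 2.5, x_3 = 3.5, y_3 = 5, z_3 = 3.5, w_3 = 4.5, h_3 = 5.5, x_4 = 9.5, y_4 = 3.5, z_4 = 11.5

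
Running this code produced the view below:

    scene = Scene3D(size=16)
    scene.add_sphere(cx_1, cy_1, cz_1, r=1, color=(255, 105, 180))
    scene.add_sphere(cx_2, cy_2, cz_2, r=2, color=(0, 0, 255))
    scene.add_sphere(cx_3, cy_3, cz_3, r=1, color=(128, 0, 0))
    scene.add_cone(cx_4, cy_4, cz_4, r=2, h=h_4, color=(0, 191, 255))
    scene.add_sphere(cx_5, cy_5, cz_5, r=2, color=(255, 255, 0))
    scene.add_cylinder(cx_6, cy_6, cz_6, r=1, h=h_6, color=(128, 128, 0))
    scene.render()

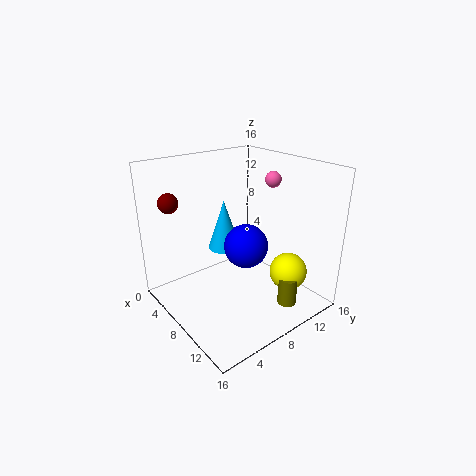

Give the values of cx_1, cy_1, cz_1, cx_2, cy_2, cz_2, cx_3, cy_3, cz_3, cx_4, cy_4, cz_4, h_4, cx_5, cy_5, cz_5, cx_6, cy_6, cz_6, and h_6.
cx_1 = 6; cy_1 = 15; cz_1 = 13; cx_2 = 13; cy_2 = 5; cz_2 = 10; cx_3 = 6; cy_3 = 1; cz_3 = 13; cx_4 = 4; cy_4 = 9; cz_4 = 5; h_4 = 6; cx_5 = 13; cy_5 = 11; cz_5 = 5; cx_6 = 14; cy_6 = 10; cz_6 = 2; h_6 = 3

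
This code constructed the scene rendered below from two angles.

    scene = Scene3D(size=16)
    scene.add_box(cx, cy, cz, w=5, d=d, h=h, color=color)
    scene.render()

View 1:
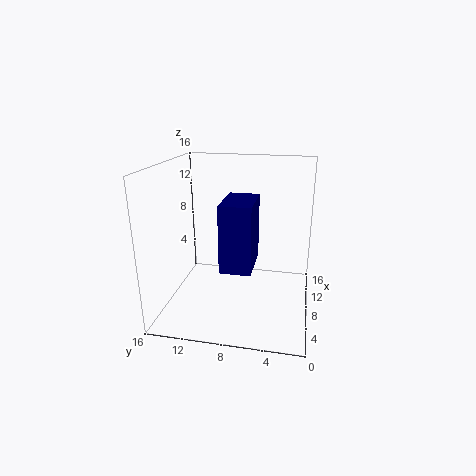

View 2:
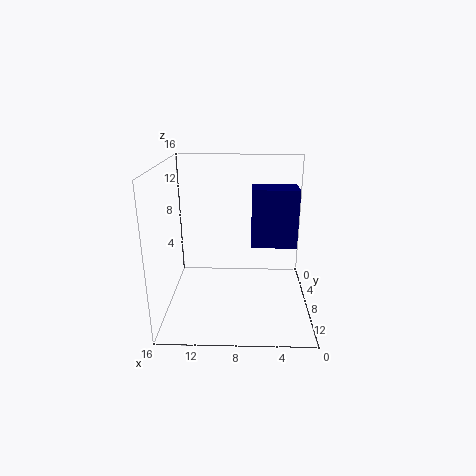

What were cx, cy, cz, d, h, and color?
cx = 1.5; cy = 5.5; cz = 7; d = 3; h = 6.5; color = 'navy'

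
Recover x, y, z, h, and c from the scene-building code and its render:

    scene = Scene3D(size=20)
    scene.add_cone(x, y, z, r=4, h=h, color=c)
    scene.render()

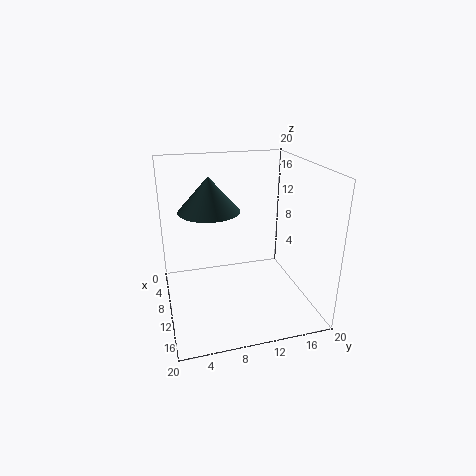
x = 10.5
y = 6
z = 14.5
h = 4.5
c = 'darkslategray'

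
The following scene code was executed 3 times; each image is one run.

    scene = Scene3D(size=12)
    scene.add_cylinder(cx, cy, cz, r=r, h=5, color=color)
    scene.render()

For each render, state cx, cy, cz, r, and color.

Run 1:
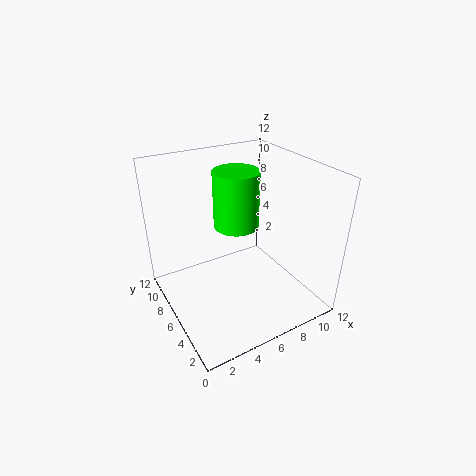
cx = 7
cy = 8
cz = 6
r = 2
color = 'lime'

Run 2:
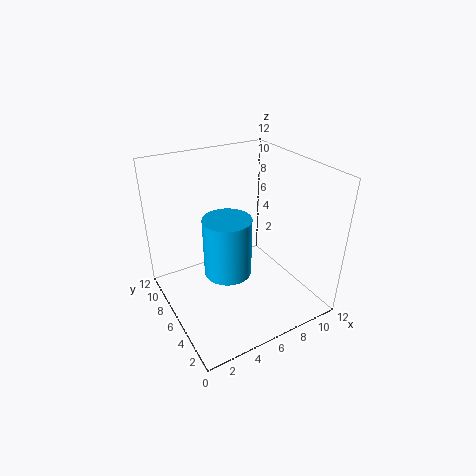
cx = 5
cy = 6
cz = 3
r = 2
color = 'deepskyblue'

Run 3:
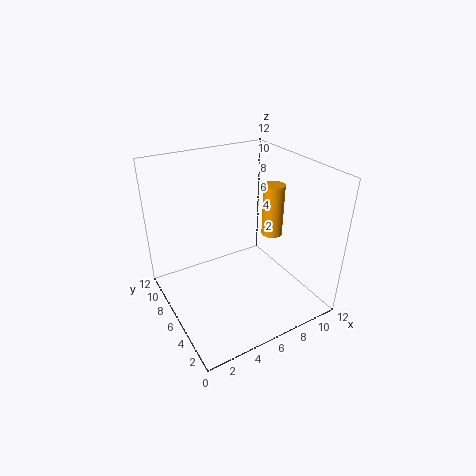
cx = 11
cy = 8
cz = 4
r = 1
color = 'orange'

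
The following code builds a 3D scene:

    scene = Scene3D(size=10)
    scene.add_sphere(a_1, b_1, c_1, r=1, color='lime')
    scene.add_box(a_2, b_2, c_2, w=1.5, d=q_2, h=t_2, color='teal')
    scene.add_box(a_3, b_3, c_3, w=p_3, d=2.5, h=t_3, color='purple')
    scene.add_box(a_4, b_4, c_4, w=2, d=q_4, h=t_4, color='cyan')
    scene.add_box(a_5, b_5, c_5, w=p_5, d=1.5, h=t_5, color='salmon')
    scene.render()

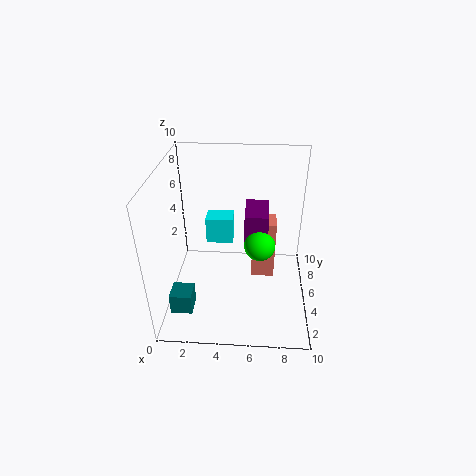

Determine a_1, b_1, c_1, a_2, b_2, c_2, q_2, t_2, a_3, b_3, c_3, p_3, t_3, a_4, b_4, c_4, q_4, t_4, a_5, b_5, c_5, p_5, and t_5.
a_1 = 6.5
b_1 = 3.5
c_1 = 5.5
a_2 = 0.5
b_2 = 2
c_2 = 0.5
q_2 = 1.5
t_2 = 1.5
a_3 = 5.5
b_3 = 3.5
c_3 = 5.5
p_3 = 1.5
t_3 = 2
a_4 = 2.5
b_4 = 6.5
c_4 = 3.5
q_4 = 1.5
t_4 = 2
a_5 = 6
b_5 = 3.5
c_5 = 3
p_5 = 1.5
t_5 = 4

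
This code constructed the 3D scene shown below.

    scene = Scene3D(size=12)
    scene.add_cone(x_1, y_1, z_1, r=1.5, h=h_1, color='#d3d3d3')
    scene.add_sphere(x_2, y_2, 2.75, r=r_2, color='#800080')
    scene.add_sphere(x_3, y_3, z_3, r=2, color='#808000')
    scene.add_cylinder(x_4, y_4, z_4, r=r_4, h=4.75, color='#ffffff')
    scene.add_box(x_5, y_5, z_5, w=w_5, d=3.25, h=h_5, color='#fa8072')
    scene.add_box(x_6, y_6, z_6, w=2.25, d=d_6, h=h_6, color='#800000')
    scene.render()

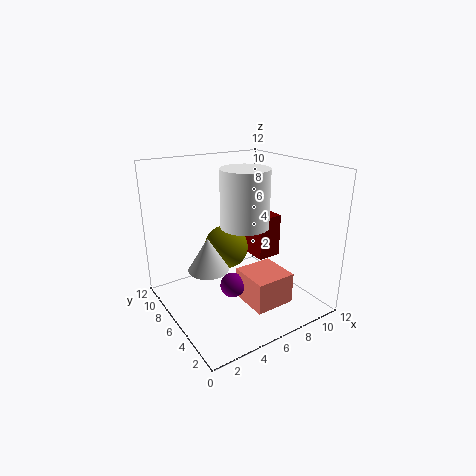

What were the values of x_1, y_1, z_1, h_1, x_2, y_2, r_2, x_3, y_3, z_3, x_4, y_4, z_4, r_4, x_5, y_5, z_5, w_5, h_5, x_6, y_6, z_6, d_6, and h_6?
x_1 = 2.25
y_1 = 4.25
z_1 = 5
h_1 = 2.5
x_2 = 4.5
y_2 = 4.5
r_2 = 1
x_3 = 6.5
y_3 = 8.75
z_3 = 4
x_4 = 6.5
y_4 = 5.75
z_4 = 7
r_4 = 2
x_5 = 5
y_5 = 1.5
z_5 = 1.5
w_5 = 3.25
h_5 = 2.5
x_6 = 9
y_6 = 6.75
z_6 = 2.75
d_6 = 4
h_6 = 4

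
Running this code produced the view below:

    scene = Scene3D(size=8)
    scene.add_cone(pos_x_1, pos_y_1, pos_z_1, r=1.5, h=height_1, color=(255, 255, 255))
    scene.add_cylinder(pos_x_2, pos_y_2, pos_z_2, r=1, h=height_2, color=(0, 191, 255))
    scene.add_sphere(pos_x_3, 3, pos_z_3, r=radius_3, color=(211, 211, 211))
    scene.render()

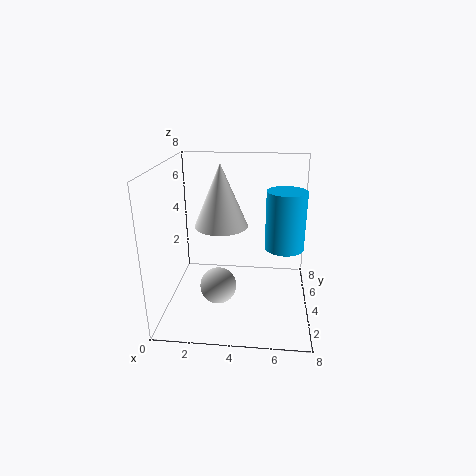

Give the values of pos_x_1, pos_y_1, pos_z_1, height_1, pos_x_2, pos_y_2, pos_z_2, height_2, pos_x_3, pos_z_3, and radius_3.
pos_x_1 = 3
pos_y_1 = 4.5
pos_z_1 = 4.5
height_1 = 3.5
pos_x_2 = 6.5
pos_y_2 = 3
pos_z_2 = 4
height_2 = 3
pos_x_3 = 3
pos_z_3 = 1.5
radius_3 = 1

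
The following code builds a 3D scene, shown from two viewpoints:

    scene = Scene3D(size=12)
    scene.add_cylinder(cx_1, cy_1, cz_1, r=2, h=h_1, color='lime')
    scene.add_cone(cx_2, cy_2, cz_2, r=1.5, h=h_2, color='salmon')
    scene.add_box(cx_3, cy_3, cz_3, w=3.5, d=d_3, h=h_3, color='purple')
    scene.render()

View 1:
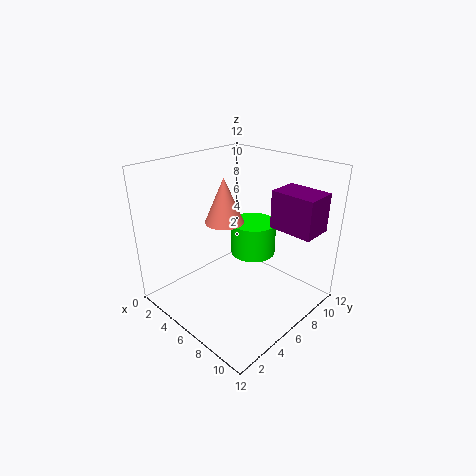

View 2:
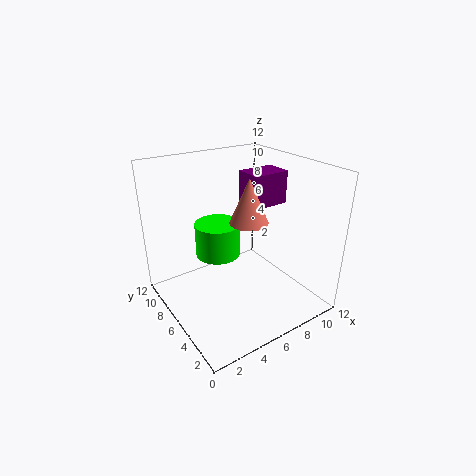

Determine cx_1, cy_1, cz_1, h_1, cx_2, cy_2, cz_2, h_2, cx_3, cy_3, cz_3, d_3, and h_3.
cx_1 = 5.5
cy_1 = 8.5
cz_1 = 3.5
h_1 = 3
cx_2 = 6
cy_2 = 4.5
cz_2 = 8
h_2 = 3.5
cx_3 = 8.5
cy_3 = 7
cz_3 = 7.5
d_3 = 2.5
h_3 = 3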